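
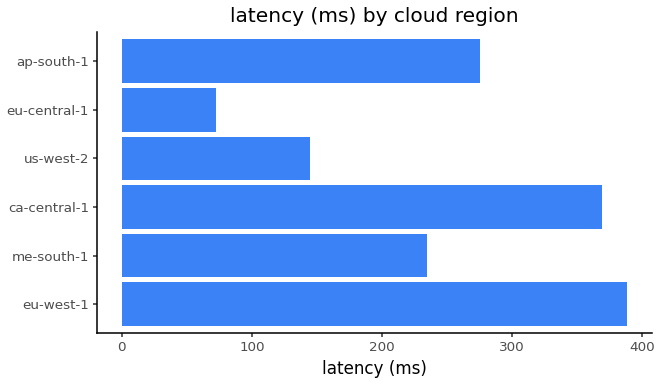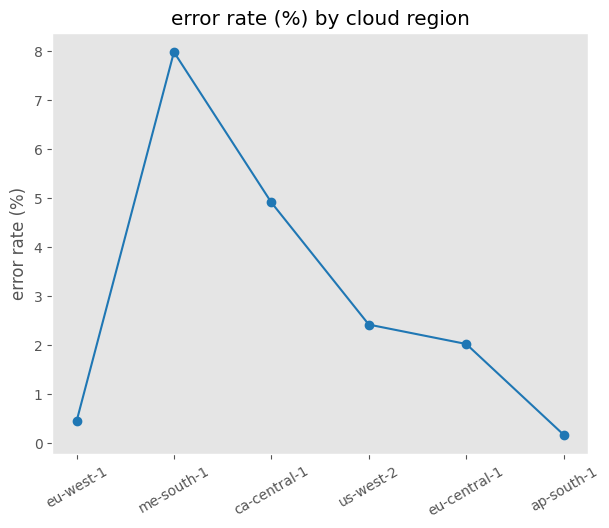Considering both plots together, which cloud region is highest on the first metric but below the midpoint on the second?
eu-west-1

Chart 2 median error rate (%) ≈ 2; below-median cloud regions: eu-west-1, eu-central-1, ap-south-1. Among those, eu-west-1 has the highest latency (ms) (≈ 400).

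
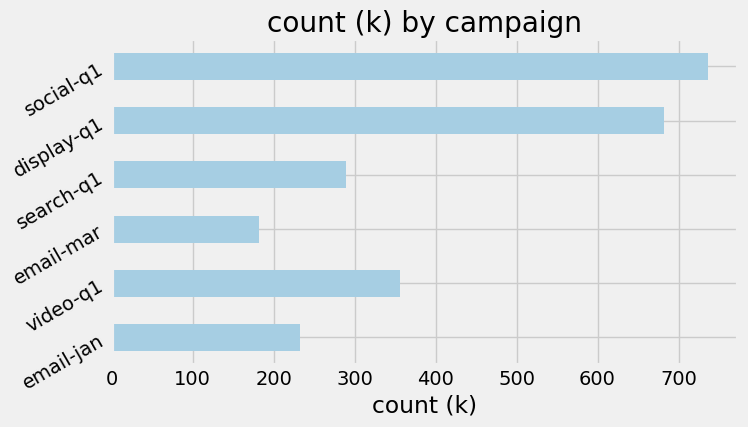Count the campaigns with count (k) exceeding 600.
Above 600: display-q1, social-q1.

2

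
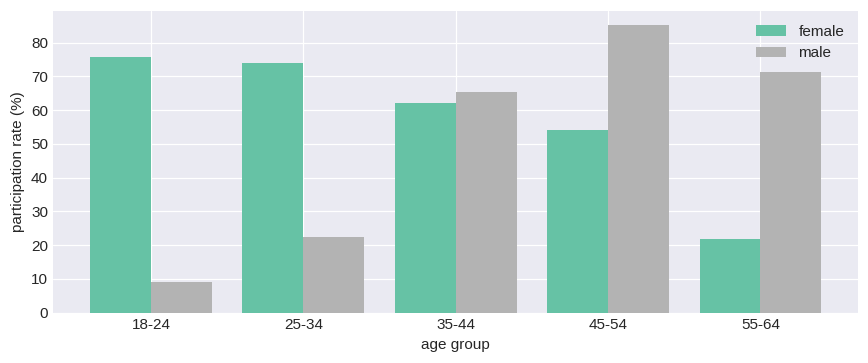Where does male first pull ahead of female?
35-44

25-34: male ≈ 20 vs female ≈ 70 (not yet); 35-44: male ≈ 70 vs female ≈ 60 (first crossover).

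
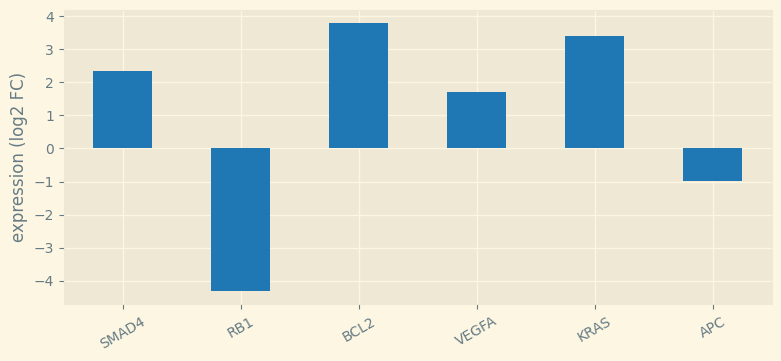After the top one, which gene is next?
Top 3: BCL2 ≈ 4, KRAS ≈ 3, SMAD4 ≈ 2.

KRAS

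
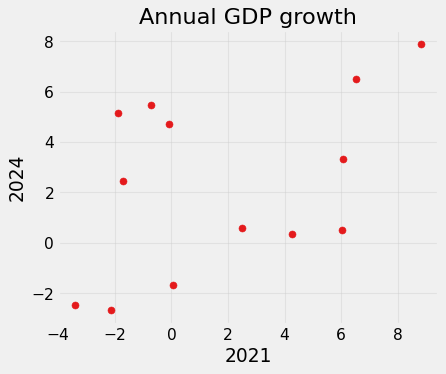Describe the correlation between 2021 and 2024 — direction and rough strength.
positive, moderate

Points are positively correlated; moderate (|r| ≈ 0.5).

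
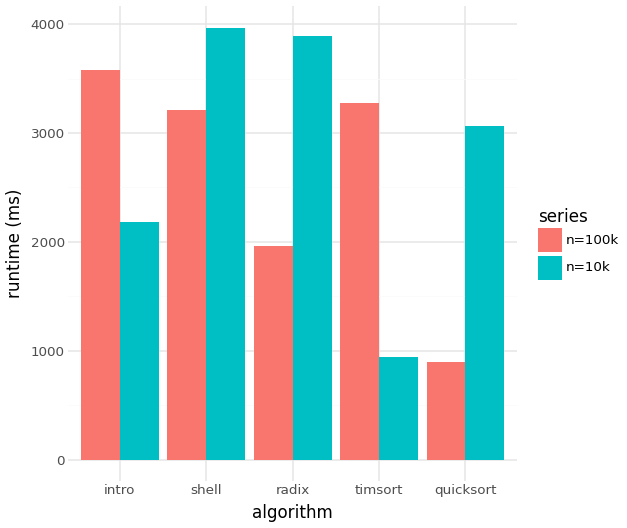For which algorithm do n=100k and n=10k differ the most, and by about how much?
timsort: n=100k ≈ 3500, n=10k ≈ 1000 → gap ≈ 2500. Next-largest (quicksort) is only ≈ 2000.

timsort, ≈ 2500 ms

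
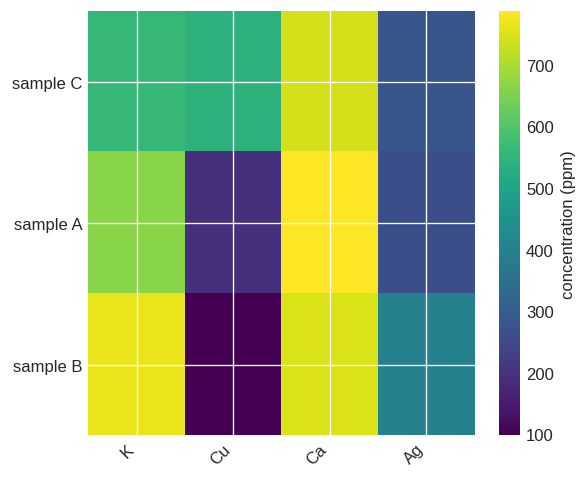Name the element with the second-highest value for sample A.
Top 3 for sample A: Ca ≈ 800, K ≈ 700, Ag ≈ 300.

K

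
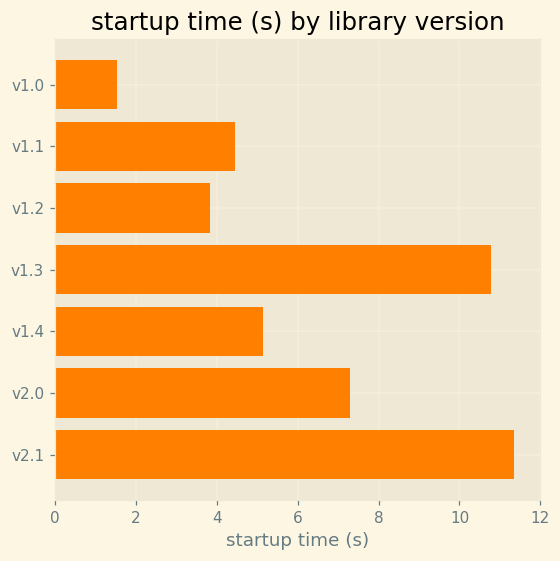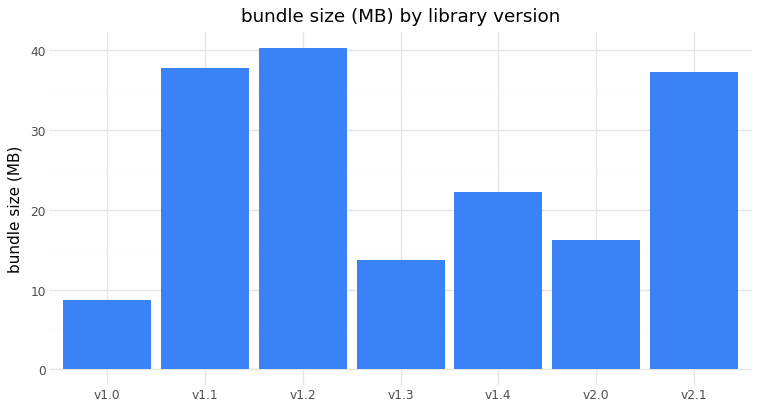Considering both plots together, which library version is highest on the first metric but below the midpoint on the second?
v1.3

Chart 2 median bundle size (MB) ≈ 20; below-median library versions: v1.0, v1.3, v2.0. Among those, v1.3 has the highest startup time (s) (≈ 10).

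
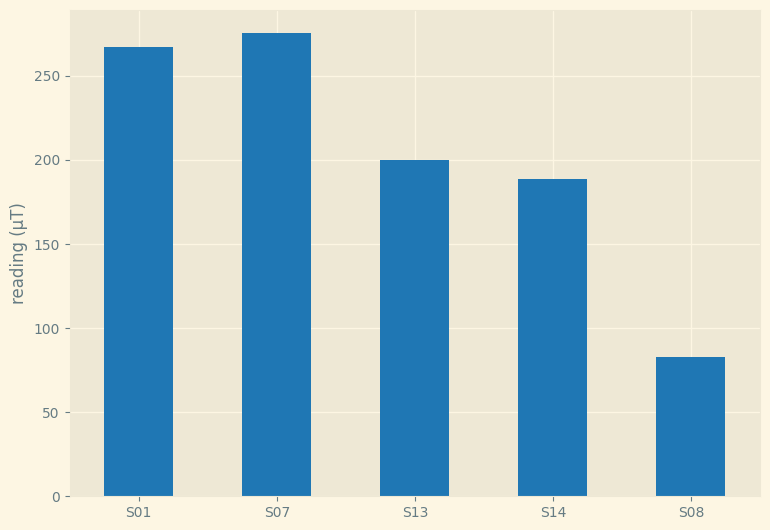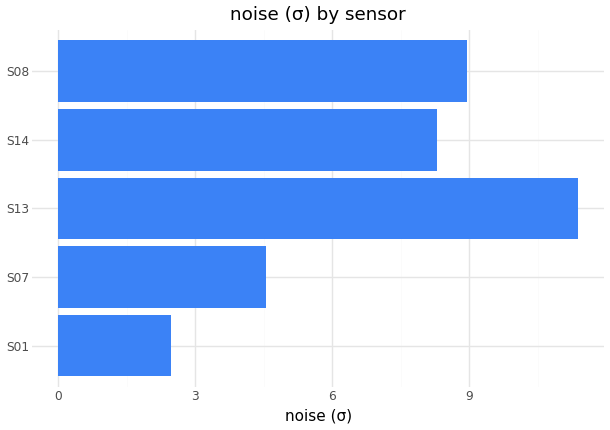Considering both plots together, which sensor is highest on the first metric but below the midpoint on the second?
S07

Chart 2 median noise (σ) ≈ 8; below-median sensors: S01, S07. Among those, S07 has the highest reading (µT) (≈ 300).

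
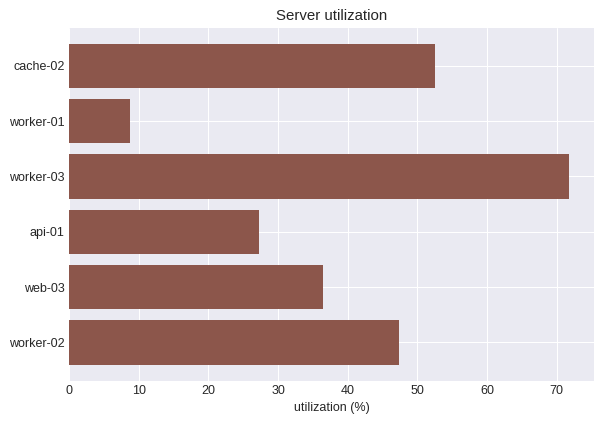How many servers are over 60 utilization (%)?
Above 60: worker-03.

1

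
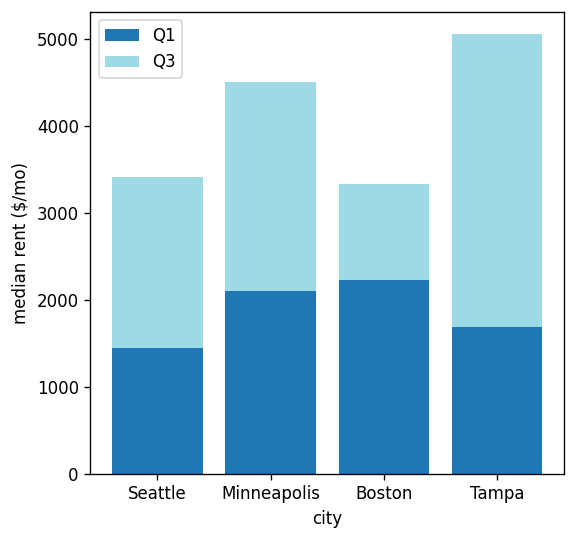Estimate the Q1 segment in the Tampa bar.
≈ 1500

Q1 top ≈ 1500, bottom ≈ 0; segment ≈ 1500.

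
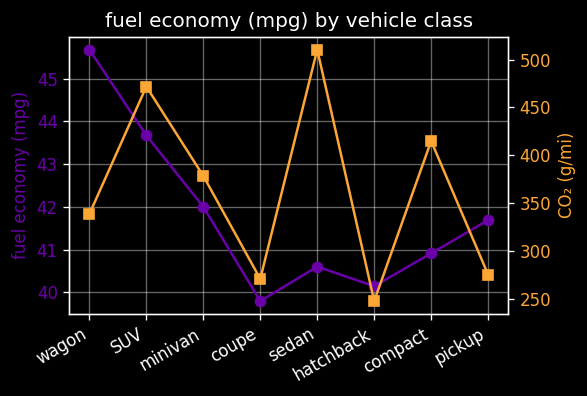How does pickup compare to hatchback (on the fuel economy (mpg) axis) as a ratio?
≈ 1.04×

pickup ≈ 41.5, hatchback ≈ 40.0; 41.5/40.0 ≈ 1.04.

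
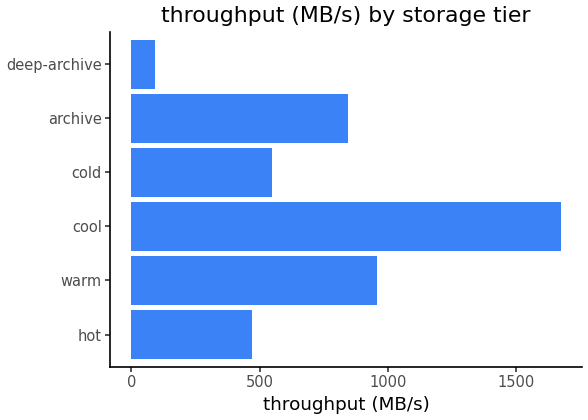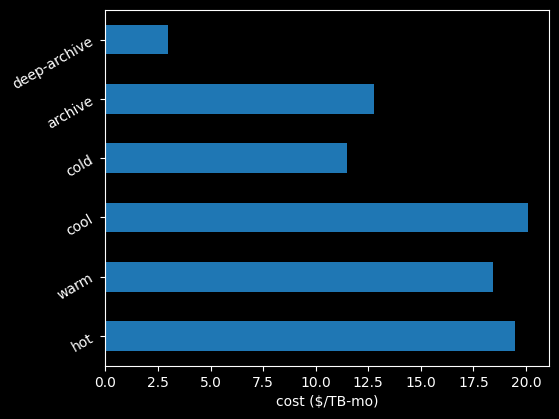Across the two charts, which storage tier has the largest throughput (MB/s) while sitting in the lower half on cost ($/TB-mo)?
archive

Chart 2 median cost ($/TB-mo) ≈ 16; below-median storage tiers: cold, archive, deep-archive. Among those, archive has the highest throughput (MB/s) (≈ 800).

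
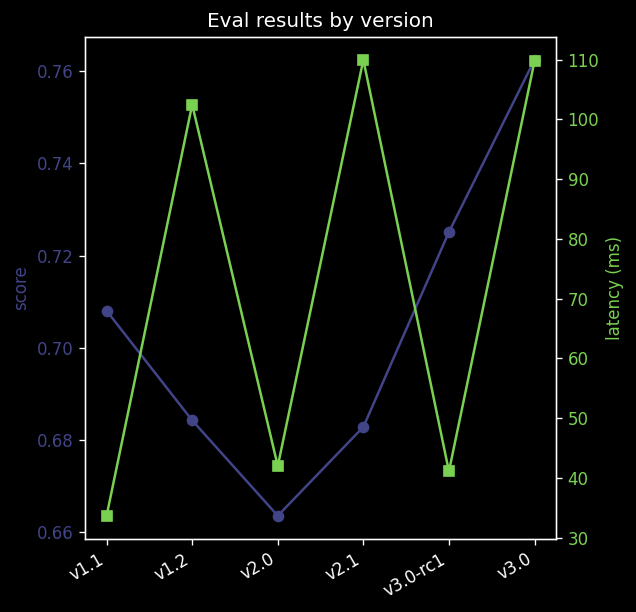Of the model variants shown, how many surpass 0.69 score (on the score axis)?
3

Above 0.69: v1.1, v3.0-rc1, v3.0.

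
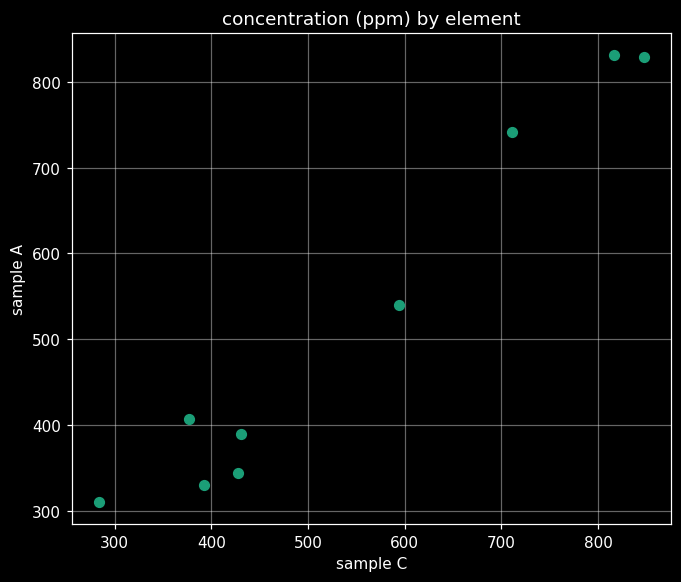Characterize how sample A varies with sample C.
Points are positively correlated; strong (|r| ≈ 1.0).

positive, strong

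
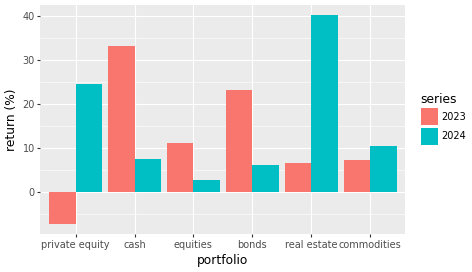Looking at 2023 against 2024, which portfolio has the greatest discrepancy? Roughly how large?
real estate, ≈ 35 %

real estate: 2023 ≈ 5, 2024 ≈ 40 → gap ≈ 35. Next-largest (private equity) is only ≈ 30.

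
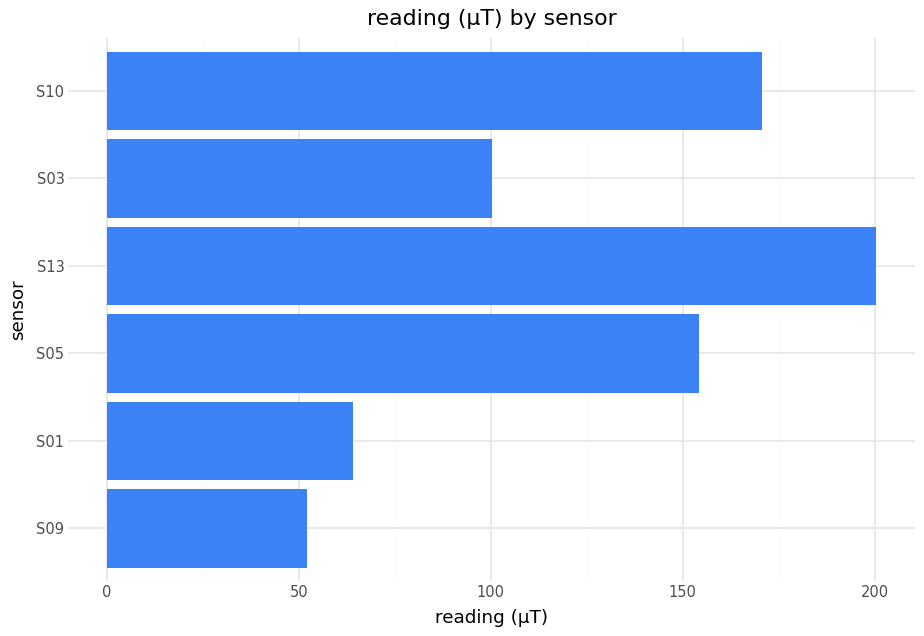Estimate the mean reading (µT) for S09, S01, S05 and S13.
≈ 120

(60 + 60 + 160 + 200) / 4 ≈ 120.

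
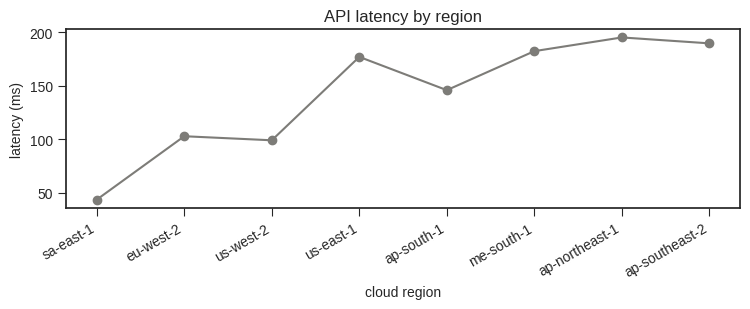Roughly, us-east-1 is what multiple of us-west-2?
us-east-1 ≈ 180, us-west-2 ≈ 100; 180/100 ≈ 1.8.

≈ 1.8×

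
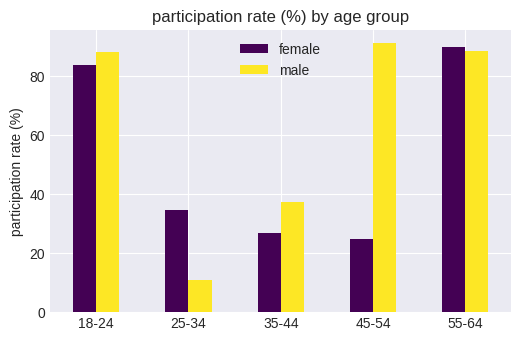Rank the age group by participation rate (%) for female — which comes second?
Top 3 for female: 55-64 ≈ 90, 18-24 ≈ 80, 25-34 ≈ 30.

18-24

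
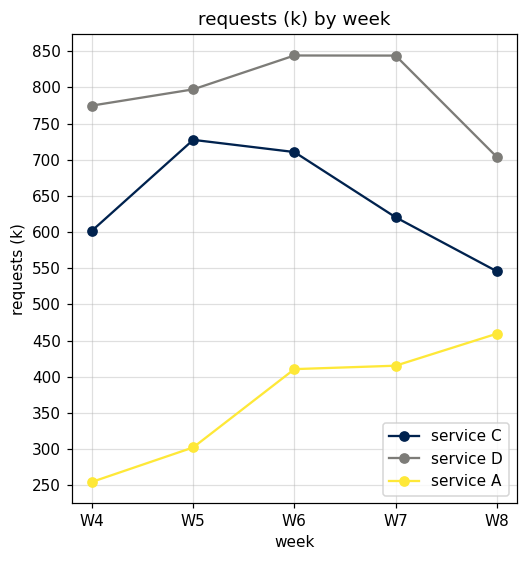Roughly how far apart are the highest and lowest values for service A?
≈ 200

Max W8 ≈ 450, min W4 ≈ 250; range ≈ 200.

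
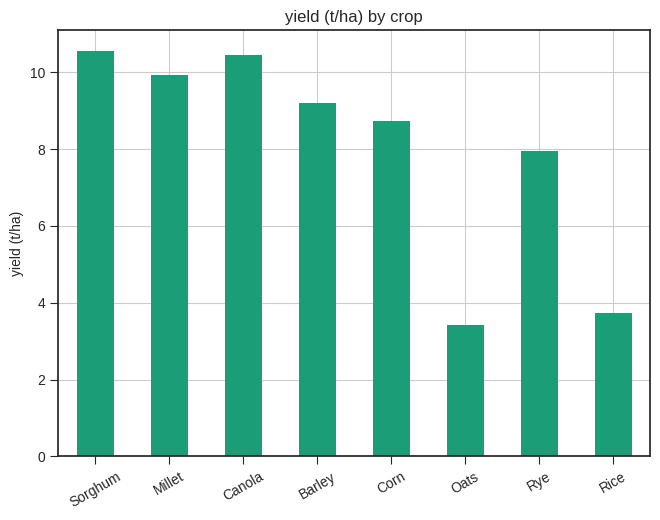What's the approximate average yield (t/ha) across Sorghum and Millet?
(11 + 10) / 2 ≈ 10.

≈ 10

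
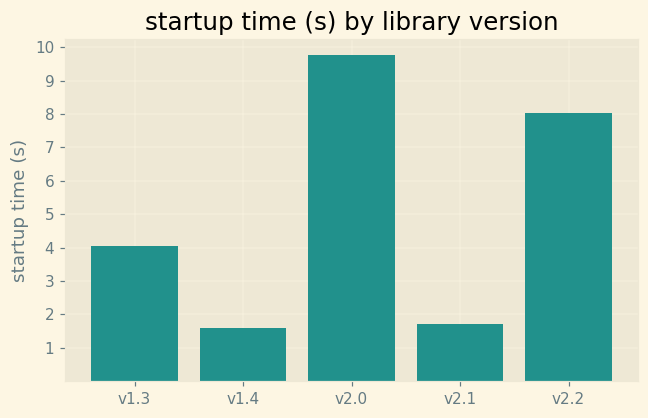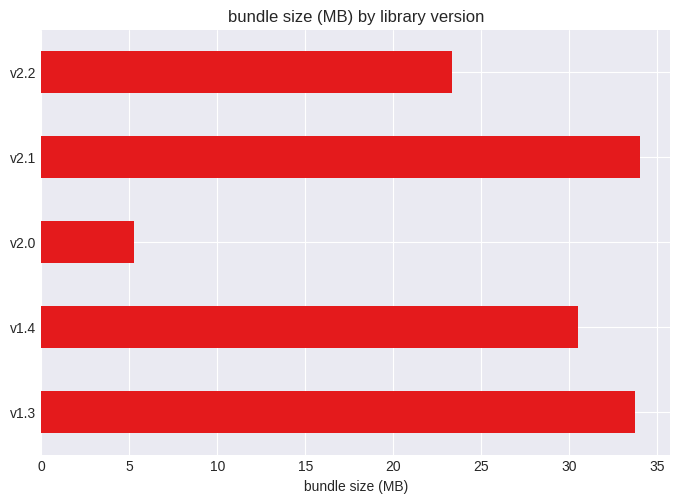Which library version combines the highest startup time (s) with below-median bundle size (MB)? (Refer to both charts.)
Chart 2 median bundle size (MB) ≈ 30; below-median library versions: v2.0, v2.2. Among those, v2.0 has the highest startup time (s) (≈ 10).

v2.0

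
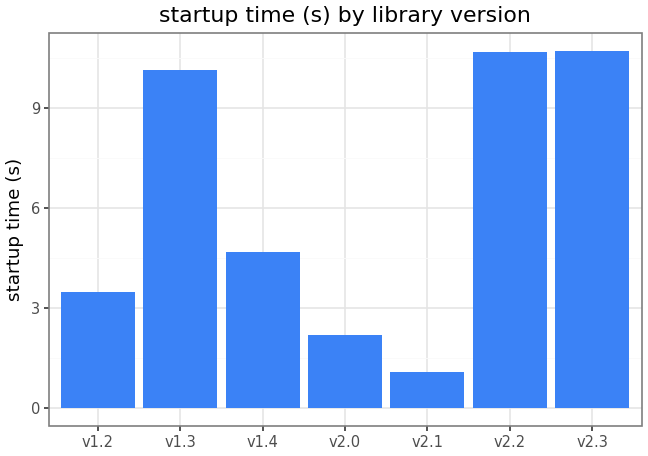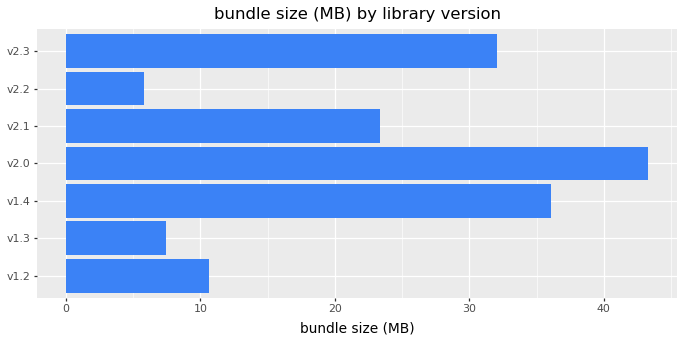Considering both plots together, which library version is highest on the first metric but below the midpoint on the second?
v2.2

Chart 2 median bundle size (MB) ≈ 25; below-median library versions: v1.2, v1.3, v2.2. Among those, v2.2 has the highest startup time (s) (≈ 11).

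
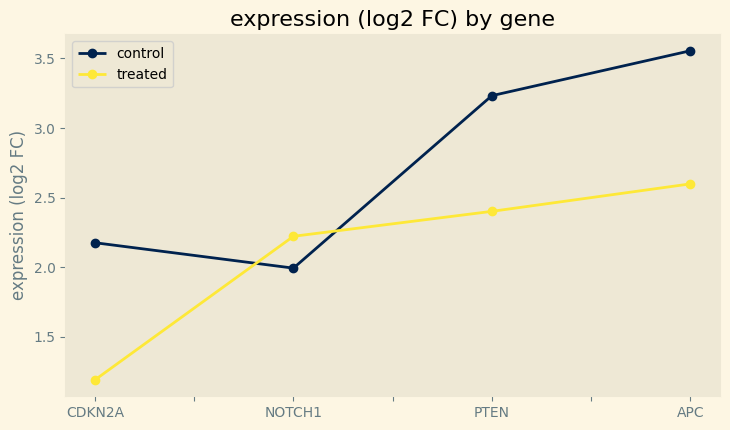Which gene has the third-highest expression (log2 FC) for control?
Top 4 for control: APC ≈ 3.6, PTEN ≈ 3.2, CDKN2A ≈ 2.2, NOTCH1 ≈ 2.0.

CDKN2A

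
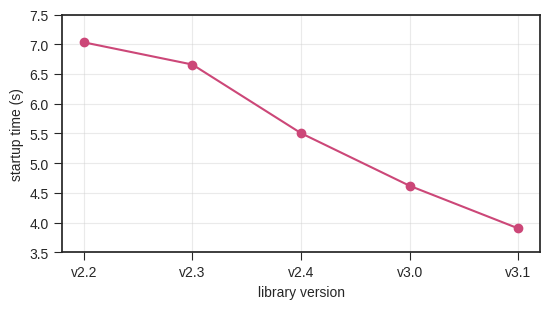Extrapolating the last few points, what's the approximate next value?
Last three: 5.5, 4.5, 4.0 → slope ≈ -0.75/step → next ≈ 3.25.

≈ 3.25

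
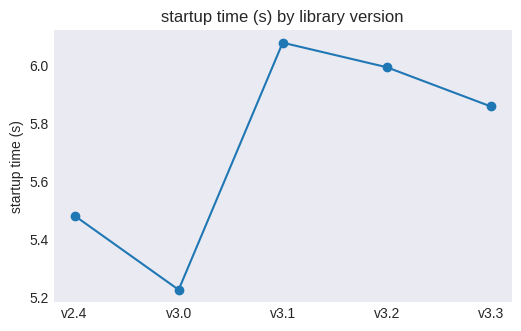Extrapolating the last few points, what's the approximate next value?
Last three: 6.1, 6.0, 5.9 → slope ≈ -0.1/step → next ≈ 5.8.

≈ 5.8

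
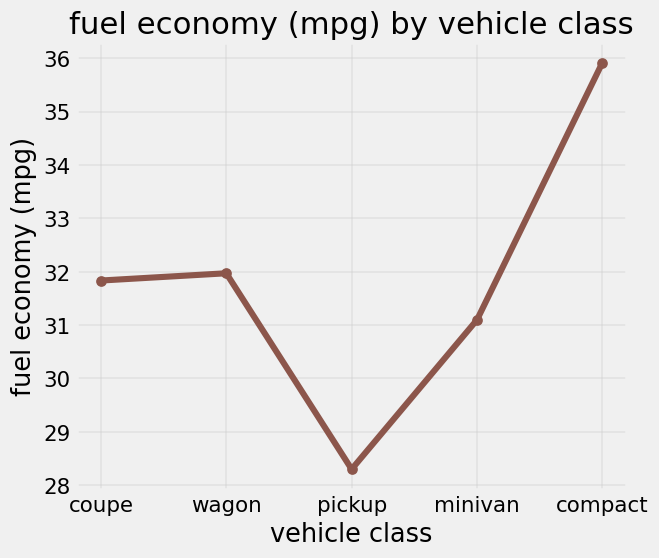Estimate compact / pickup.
compact ≈ 36, pickup ≈ 28; 36/28 ≈ 1.29.

≈ 1.29×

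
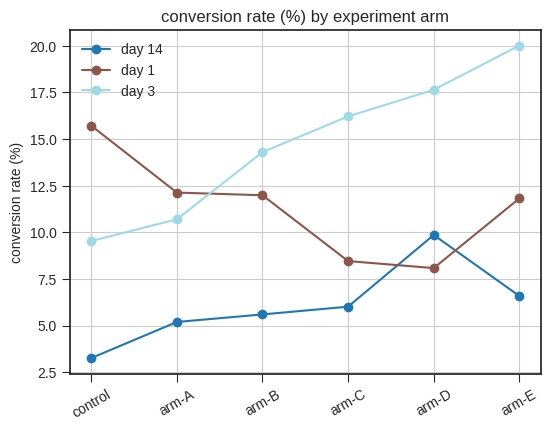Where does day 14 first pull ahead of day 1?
arm-C: day 14 ≈ 6 vs day 1 ≈ 8 (not yet); arm-D: day 14 ≈ 10 vs day 1 ≈ 8 (first crossover).

arm-D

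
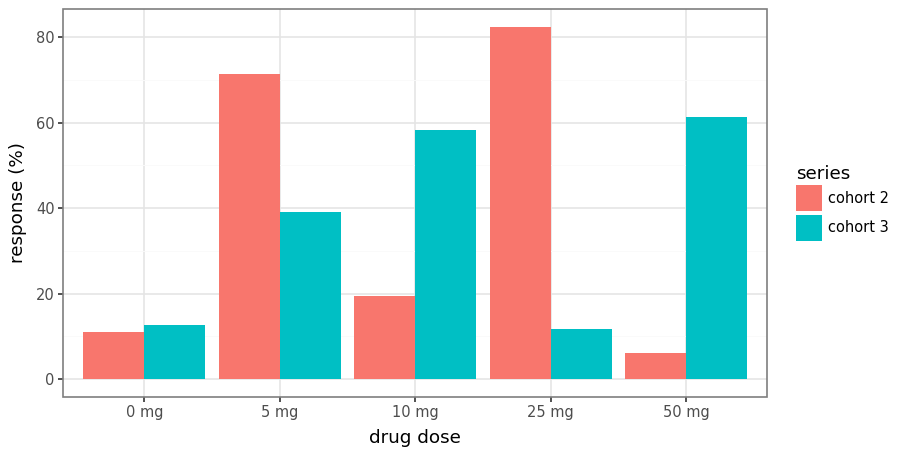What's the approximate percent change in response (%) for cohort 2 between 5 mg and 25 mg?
≈ +14.3%

5 mg ≈ 70, 25 mg ≈ 80; (80 − 70) / 70 ≈ +14.3%.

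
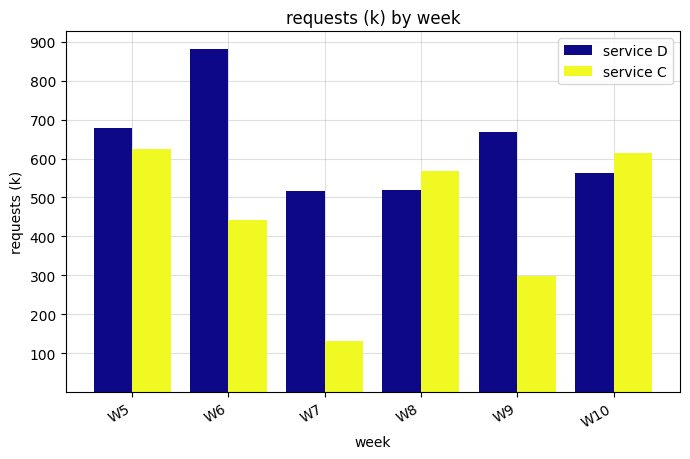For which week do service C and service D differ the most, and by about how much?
W6, ≈ 500 k

W6: service C ≈ 400, service D ≈ 900 → gap ≈ 500. Next-largest (W7) is only ≈ 400.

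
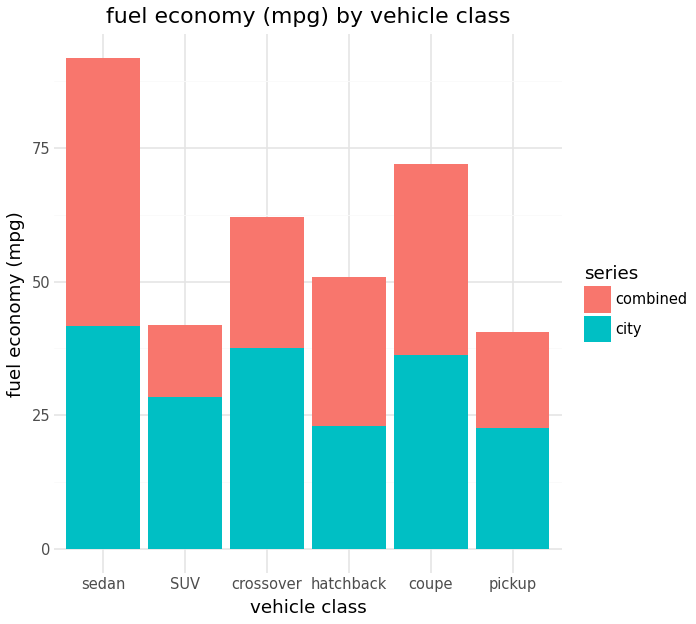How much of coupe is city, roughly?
≈ 40

city top ≈ 40, bottom ≈ 0; segment ≈ 40.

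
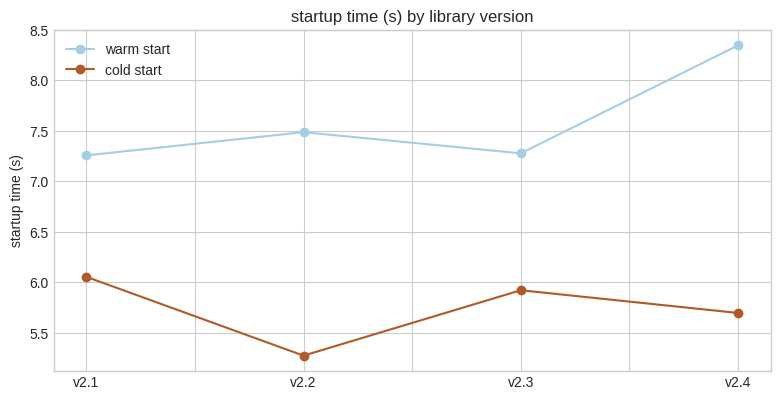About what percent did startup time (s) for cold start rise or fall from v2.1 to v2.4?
≈ -8.3%

v2.1 ≈ 6.0, v2.4 ≈ 5.5; (5.5 − 6.0) / 6.0 ≈ -8.3%.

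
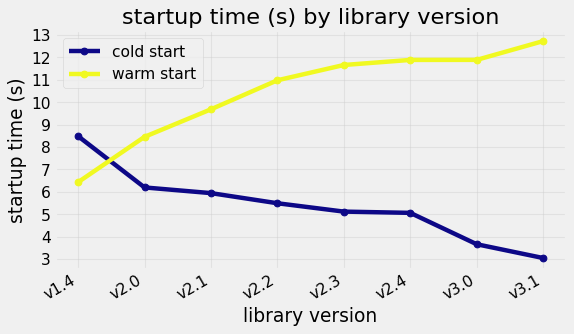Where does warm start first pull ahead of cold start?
v1.4: warm start ≈ 6 vs cold start ≈ 8 (not yet); v2.0: warm start ≈ 8 vs cold start ≈ 6 (first crossover).

v2.0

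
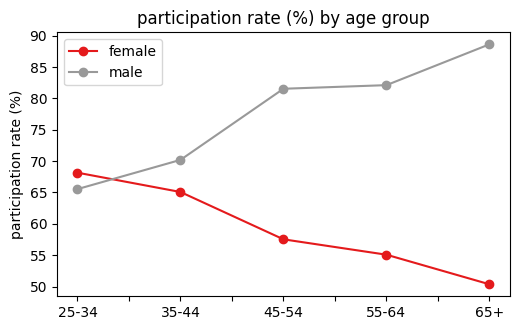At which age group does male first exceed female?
25-34: male ≈ 65 vs female ≈ 70 (not yet); 35-44: male ≈ 70 vs female ≈ 65 (first crossover).

35-44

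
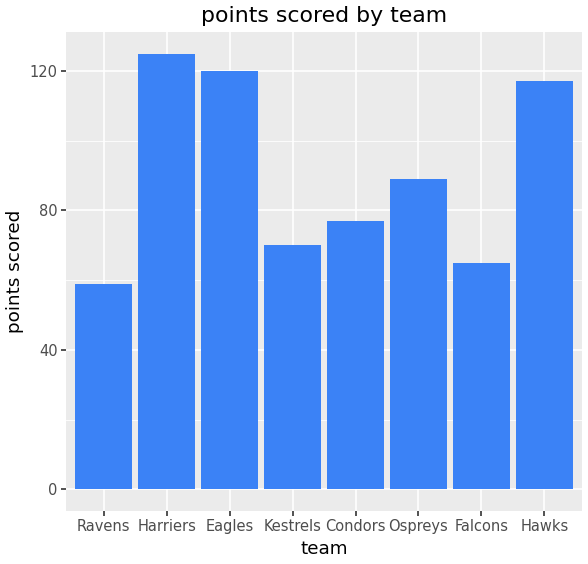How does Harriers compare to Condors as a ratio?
Harriers ≈ 120, Condors ≈ 80; 120/80 ≈ 1.5.

≈ 1.5×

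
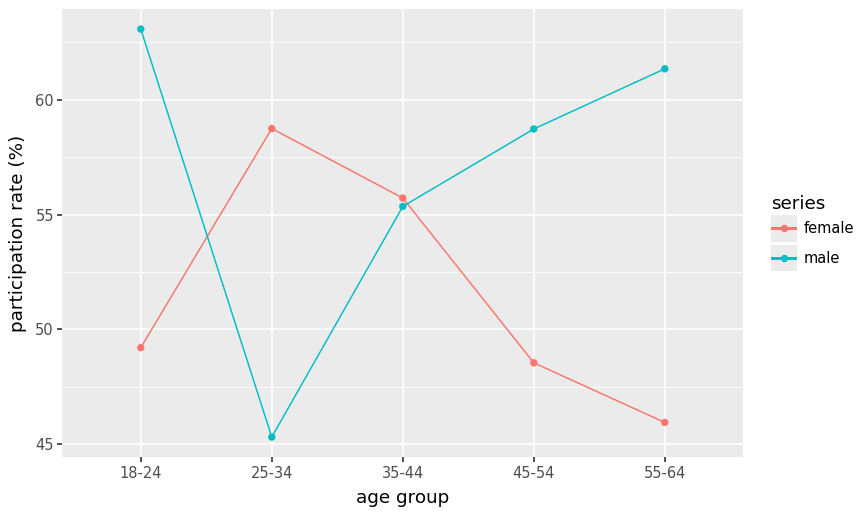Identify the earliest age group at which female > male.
25-34

18-24: female ≈ 50 vs male ≈ 64 (not yet); 25-34: female ≈ 58 vs male ≈ 46 (first crossover).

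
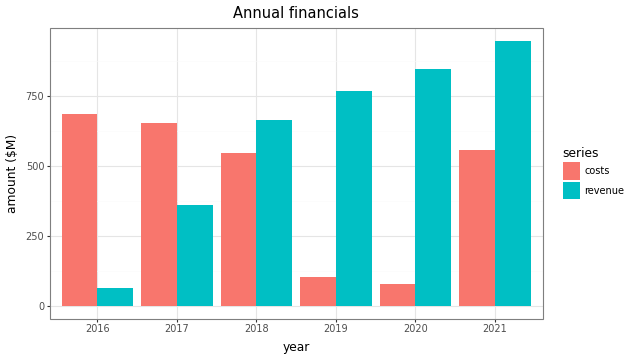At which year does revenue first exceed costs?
2018

2017: revenue ≈ 400 vs costs ≈ 700 (not yet); 2018: revenue ≈ 700 vs costs ≈ 500 (first crossover).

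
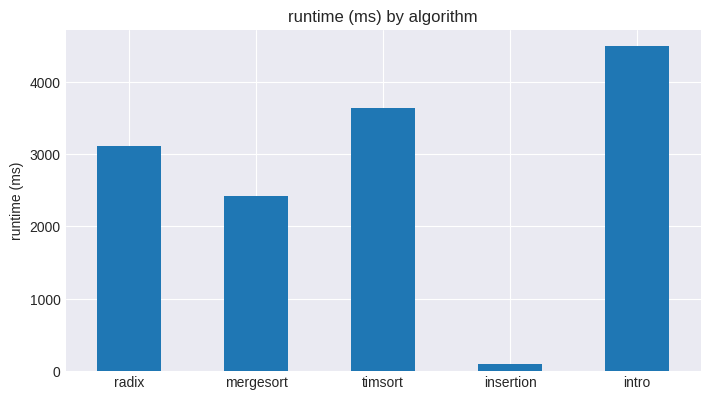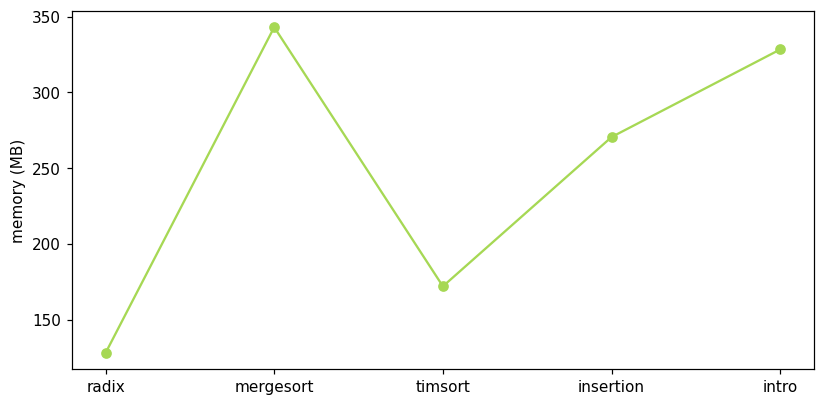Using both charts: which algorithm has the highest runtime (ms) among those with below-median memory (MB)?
timsort

Chart 2 median memory (MB) ≈ 250; below-median algorithms: radix, timsort. Among those, timsort has the highest runtime (ms) (≈ 3500).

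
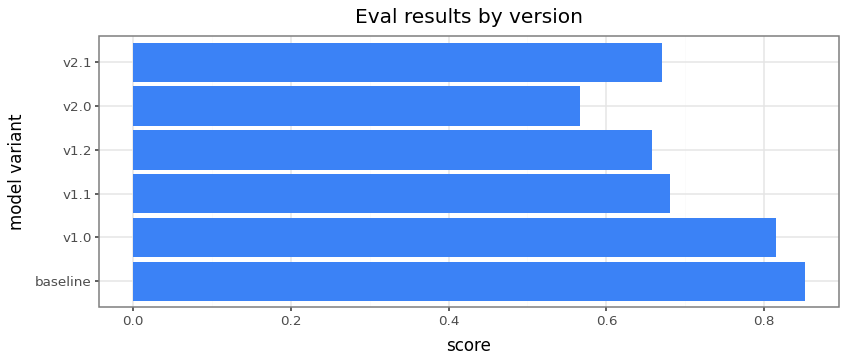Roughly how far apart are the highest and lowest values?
Max baseline ≈ 0.9, min v2.0 ≈ 0.6; range ≈ 0.3.

≈ 0.3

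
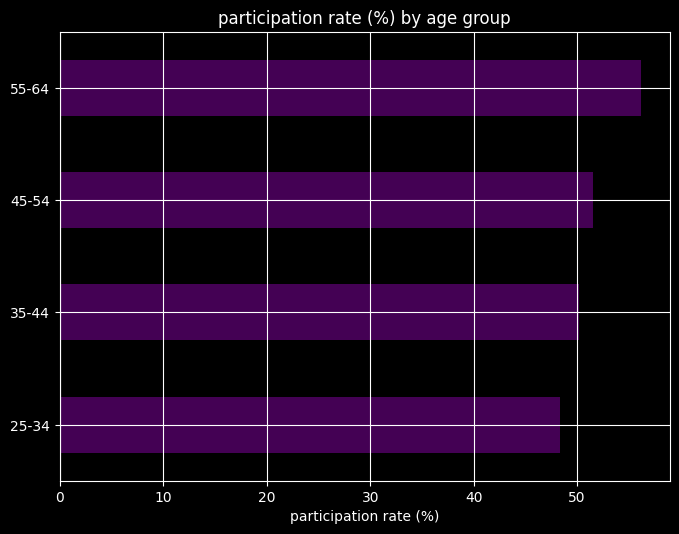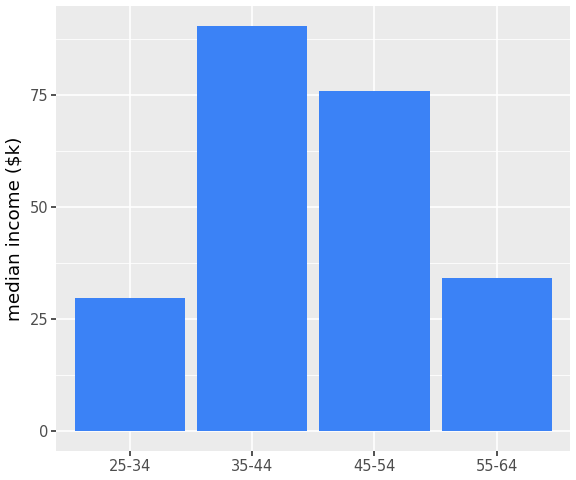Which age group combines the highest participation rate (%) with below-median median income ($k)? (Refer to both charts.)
55-64

Chart 2 median median income ($k) ≈ 60; below-median age groups: 25-34, 55-64. Among those, 55-64 has the highest participation rate (%) (≈ 60).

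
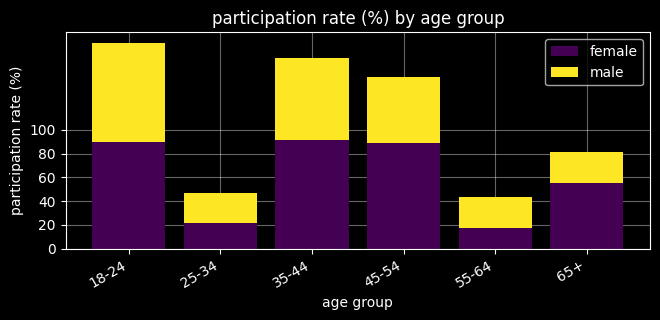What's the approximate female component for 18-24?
≈ 80

female top ≈ 80, bottom ≈ 0; segment ≈ 80.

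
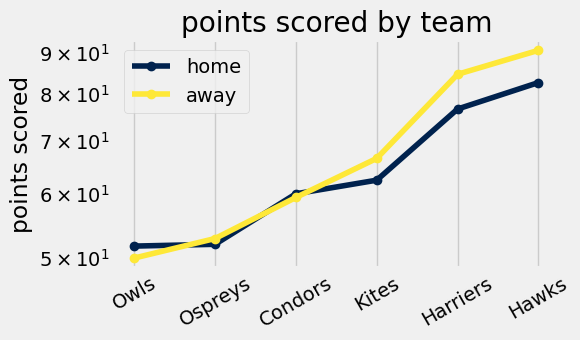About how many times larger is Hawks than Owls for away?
Hawks ≈ 90, Owls ≈ 50; 90/50 ≈ 1.8.

≈ 1.8×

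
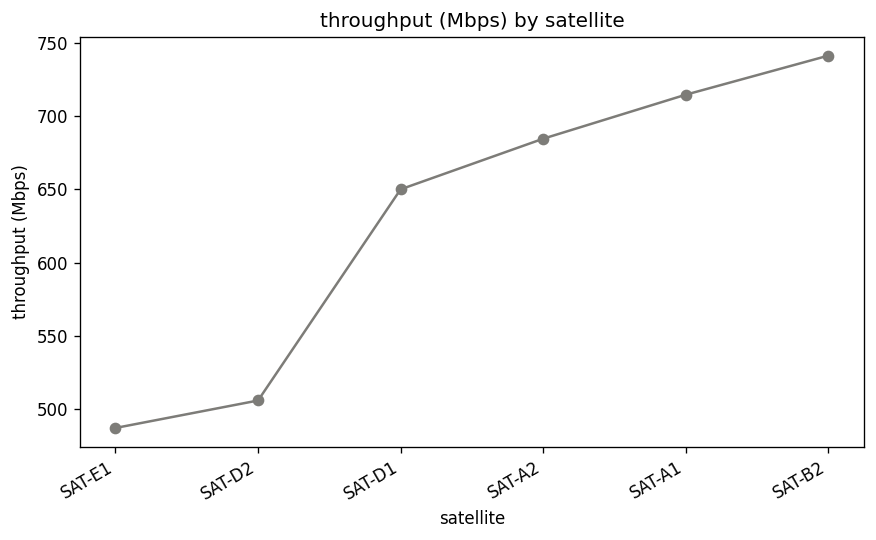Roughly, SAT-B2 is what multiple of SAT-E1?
≈ 1.58×

SAT-B2 ≈ 750, SAT-E1 ≈ 475; 750/475 ≈ 1.58.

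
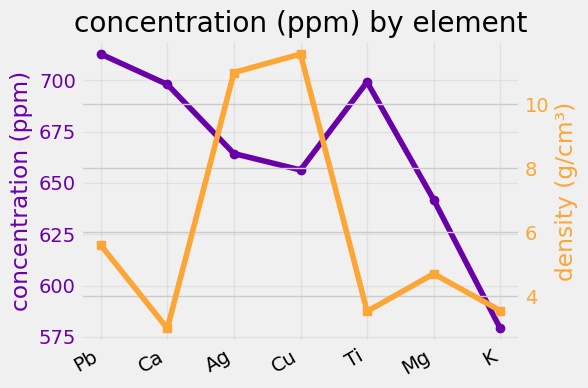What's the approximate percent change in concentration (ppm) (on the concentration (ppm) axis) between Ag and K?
Ag ≈ 660, K ≈ 580; (580 − 660) / 660 ≈ -12.1%.

≈ -12.1%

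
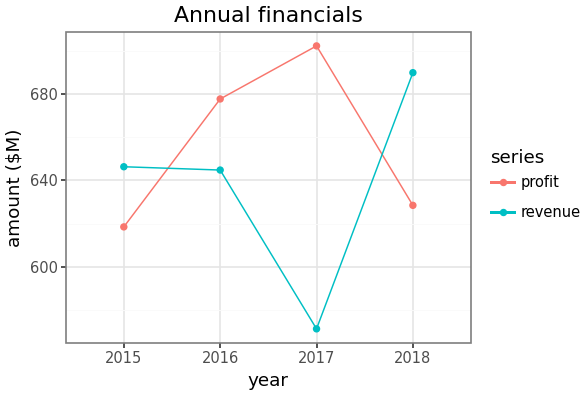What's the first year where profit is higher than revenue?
2016

2015: profit ≈ 620 vs revenue ≈ 640 (not yet); 2016: profit ≈ 680 vs revenue ≈ 640 (first crossover).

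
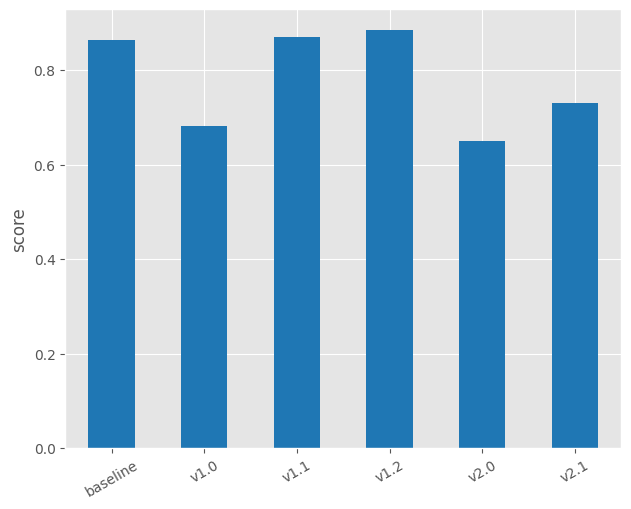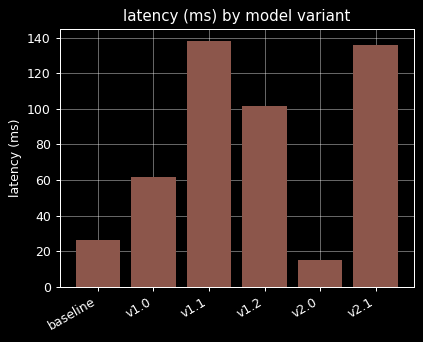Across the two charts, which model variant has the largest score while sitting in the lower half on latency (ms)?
Chart 2 median latency (ms) ≈ 80; below-median model variants: baseline, v1.0, v2.0. Among those, baseline has the highest score (≈ 0.9).

baseline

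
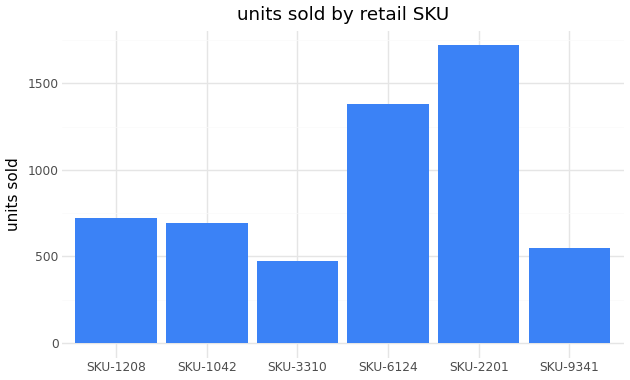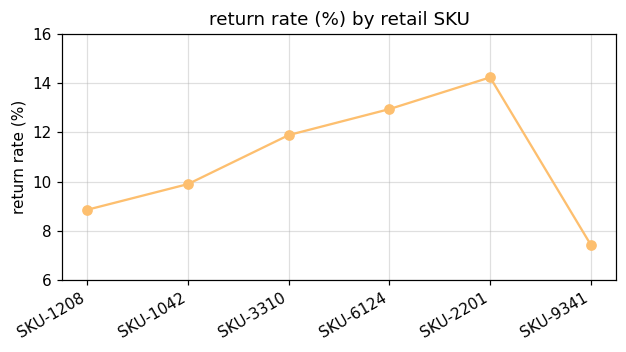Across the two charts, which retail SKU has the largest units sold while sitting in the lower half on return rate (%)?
SKU-1208

Chart 2 median return rate (%) ≈ 10; below-median retail SKUs: SKU-1208, SKU-1042, SKU-9341. Among those, SKU-1208 has the highest units sold (≈ 800).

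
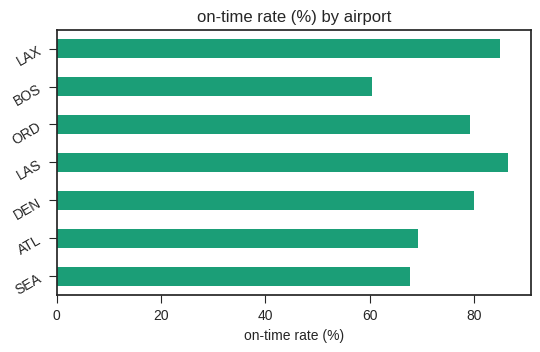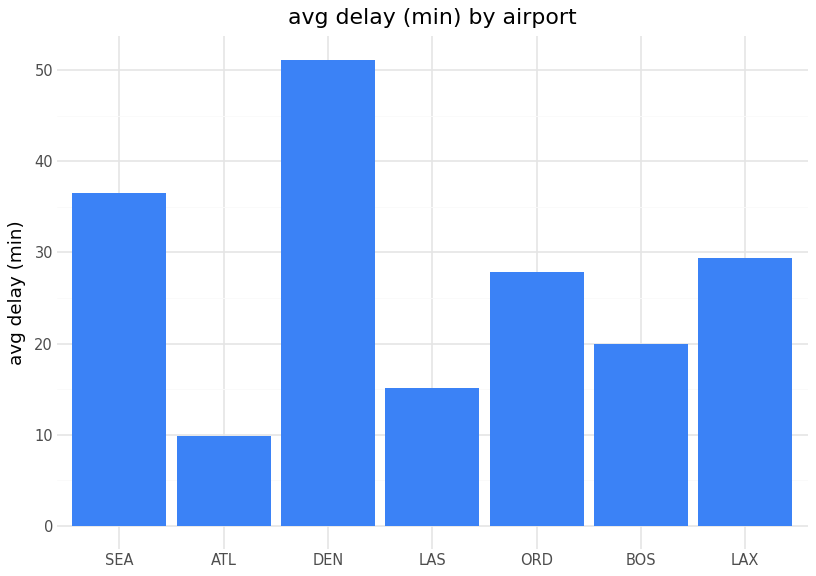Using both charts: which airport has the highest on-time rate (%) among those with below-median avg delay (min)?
LAS

Chart 2 median avg delay (min) ≈ 30; below-median airports: ATL, LAS, BOS. Among those, LAS has the highest on-time rate (%) (≈ 90).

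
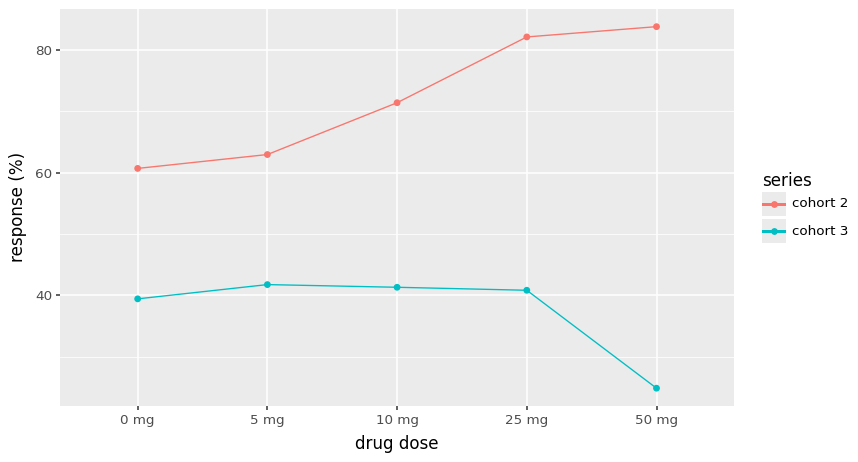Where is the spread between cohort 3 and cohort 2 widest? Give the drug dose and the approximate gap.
50 mg: cohort 3 ≈ 25, cohort 2 ≈ 85 → gap ≈ 60. Next-largest (25 mg) is only ≈ 40.

50 mg, ≈ 60 %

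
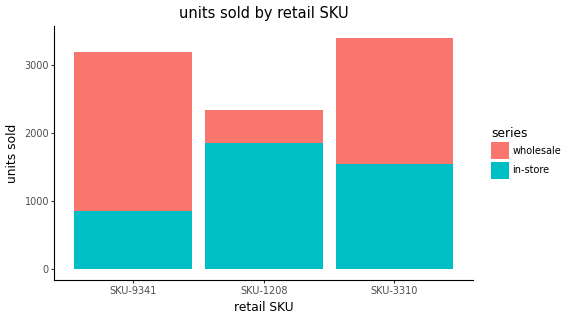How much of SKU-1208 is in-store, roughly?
in-store top ≈ 2000, bottom ≈ 0; segment ≈ 2000.

≈ 2000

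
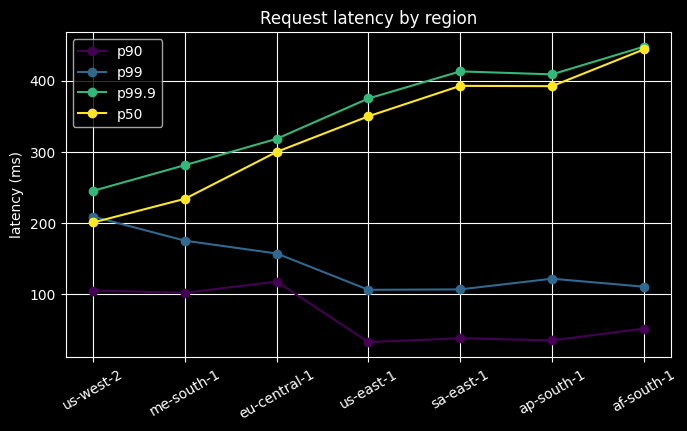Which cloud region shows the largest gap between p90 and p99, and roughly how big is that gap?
us-west-2: p90 ≈ 100, p99 ≈ 200 → gap ≈ 100. Next-largest (ap-south-1) is only ≈ 50.

us-west-2, ≈ 100 ms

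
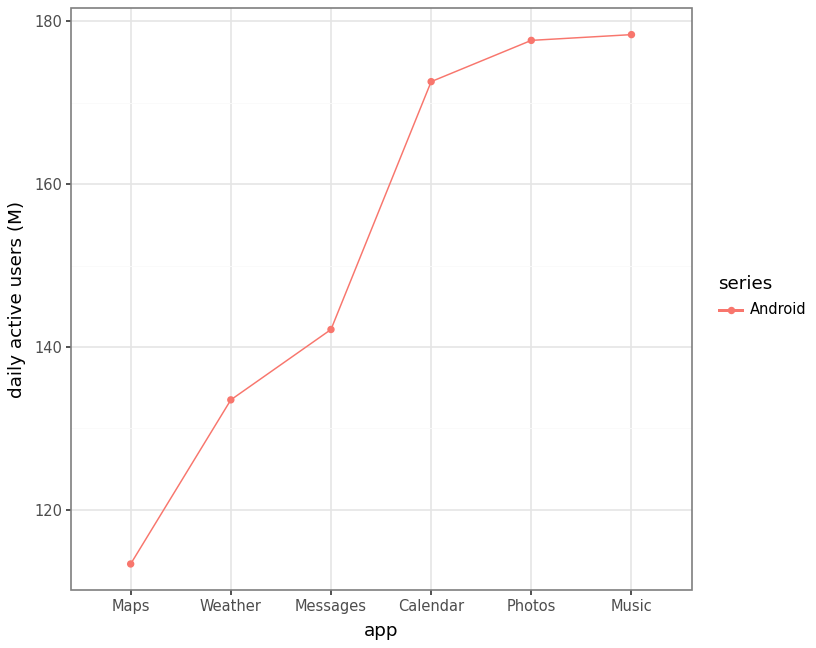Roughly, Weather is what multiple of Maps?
≈ 1.18×

Weather ≈ 130, Maps ≈ 110; 130/110 ≈ 1.18.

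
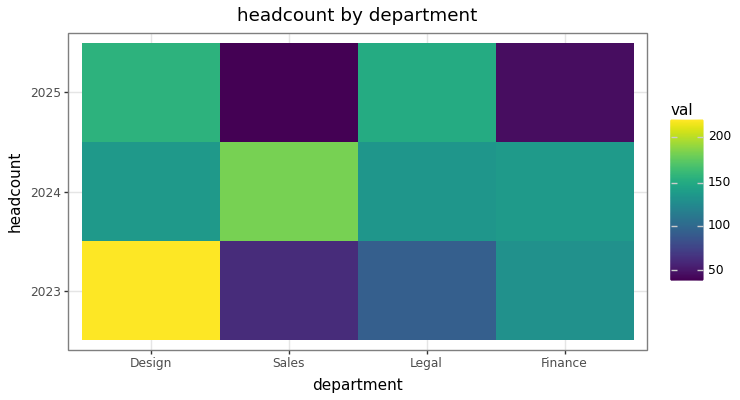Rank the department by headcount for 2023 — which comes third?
Legal

Top 4 for 2023: Design ≈ 220, Finance ≈ 120, Legal ≈ 100, Sales ≈ 60.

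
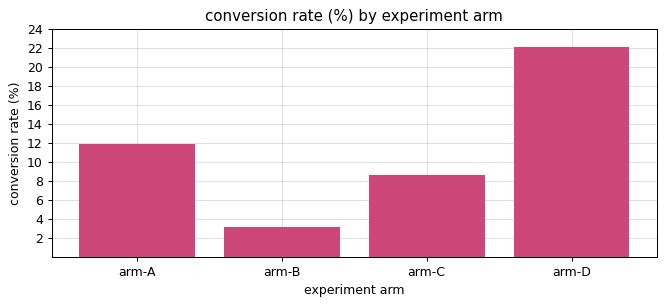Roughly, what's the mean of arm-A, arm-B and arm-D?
(12 + 4 + 22) / 3 ≈ 13.

≈ 13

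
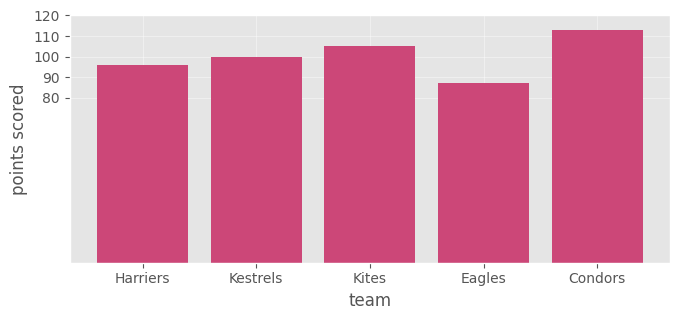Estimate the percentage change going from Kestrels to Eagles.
≈ -10%

Kestrels ≈ 100, Eagles ≈ 90; (90 − 100) / 100 ≈ -10%.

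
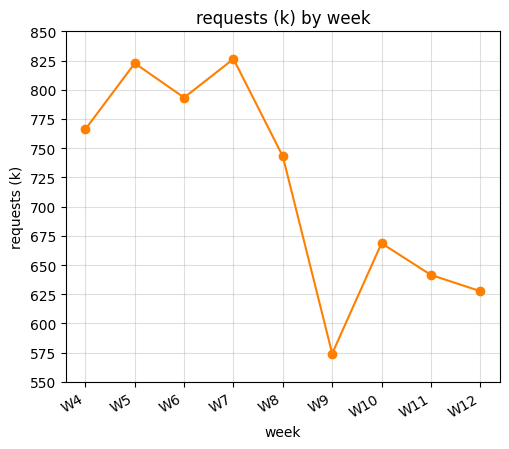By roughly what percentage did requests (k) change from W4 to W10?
W4 ≈ 775, W10 ≈ 675; (675 − 775) / 775 ≈ -12.9%.

≈ -12.9%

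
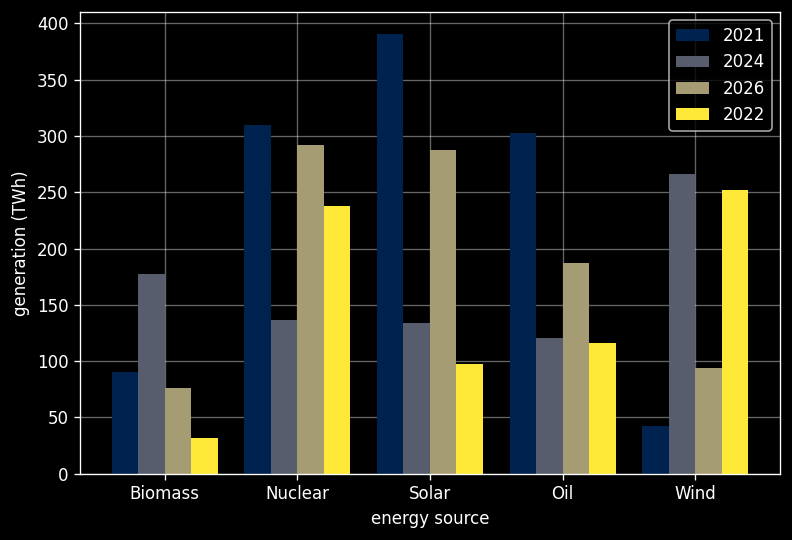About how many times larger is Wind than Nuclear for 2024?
≈ 1.67×

Wind ≈ 250, Nuclear ≈ 150; 250/150 ≈ 1.67.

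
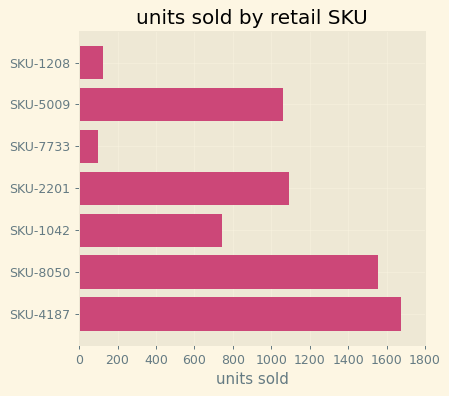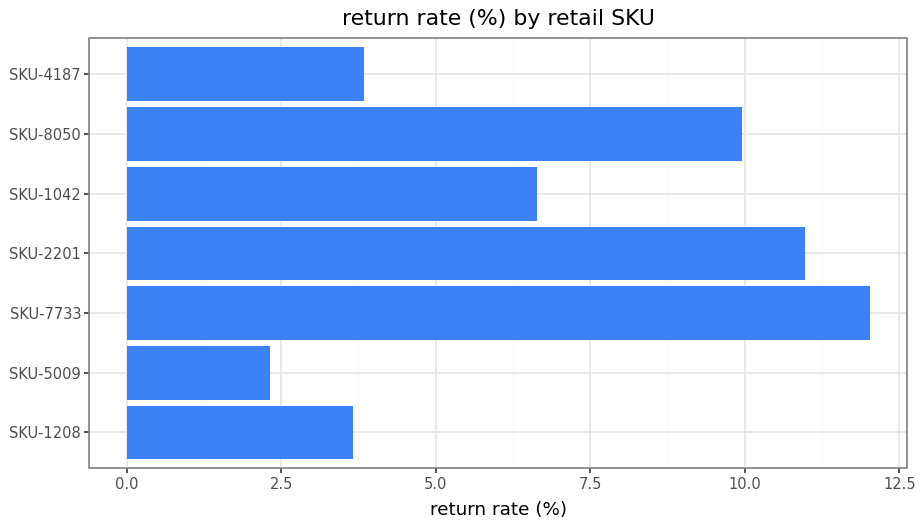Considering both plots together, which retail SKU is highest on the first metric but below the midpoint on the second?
Chart 2 median return rate (%) ≈ 6; below-median retail SKUs: SKU-1208, SKU-5009, SKU-4187. Among those, SKU-4187 has the highest units sold (≈ 1600).

SKU-4187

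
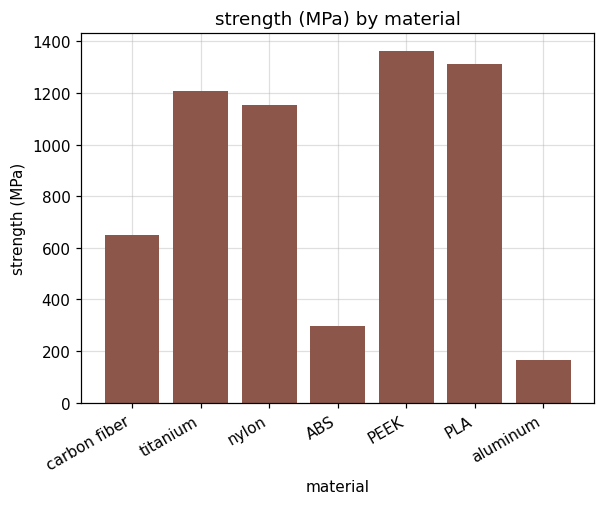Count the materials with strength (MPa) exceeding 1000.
Above 1000: titanium, nylon, PEEK, PLA.

4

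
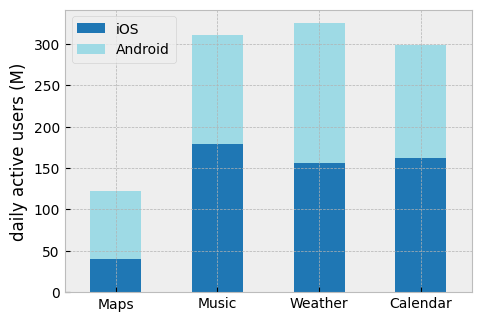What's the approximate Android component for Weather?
Android top ≈ 350, bottom ≈ 150; segment ≈ 200.

≈ 200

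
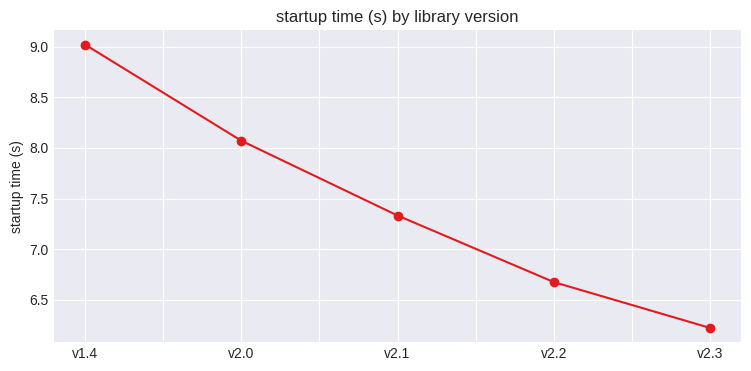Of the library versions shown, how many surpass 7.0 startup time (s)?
Above 7.0: v1.4, v2.0, v2.1.

3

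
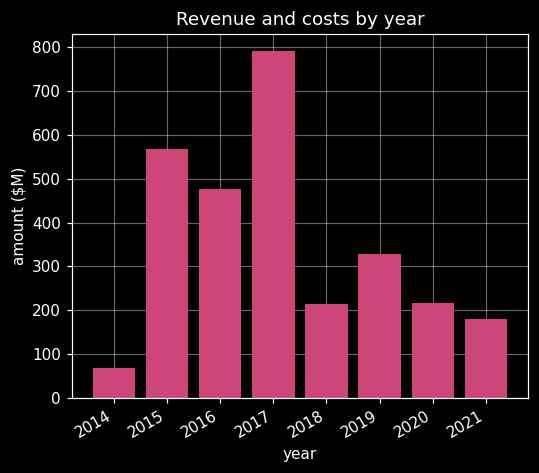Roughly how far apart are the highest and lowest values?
≈ 700

Max 2017 ≈ 800, min 2014 ≈ 100; range ≈ 700.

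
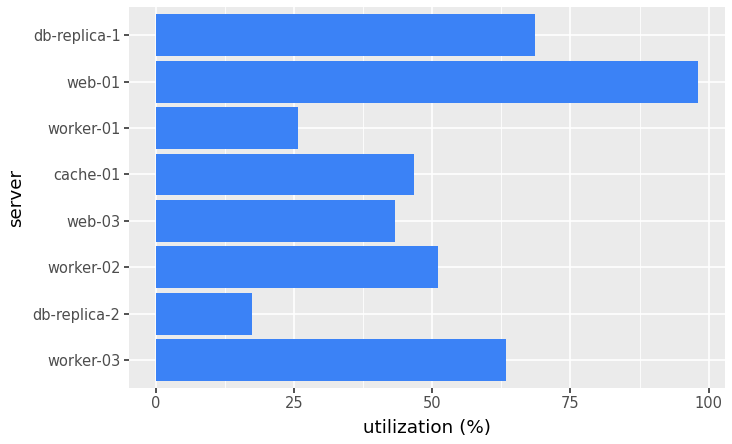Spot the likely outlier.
web-01 ≈ 100; the rest sit between ≈ 20 and ≈ 70.

web-01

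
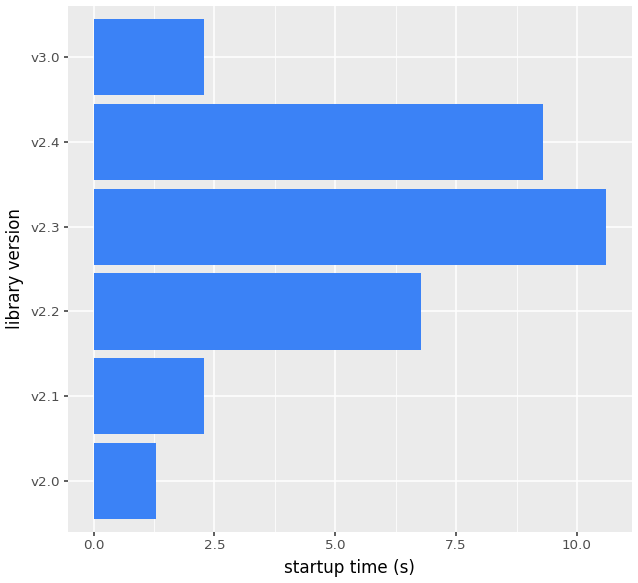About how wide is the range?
Max v2.3 ≈ 11, min v2.0 ≈ 1; range ≈ 10.

≈ 10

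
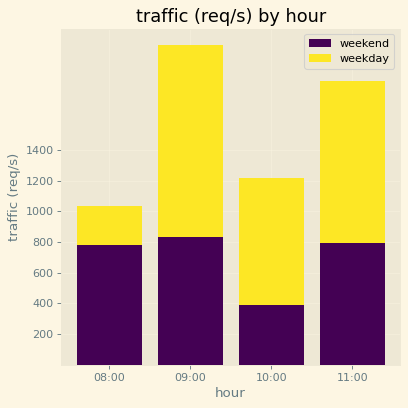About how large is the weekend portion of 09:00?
weekend top ≈ 800, bottom ≈ 0; segment ≈ 800.

≈ 800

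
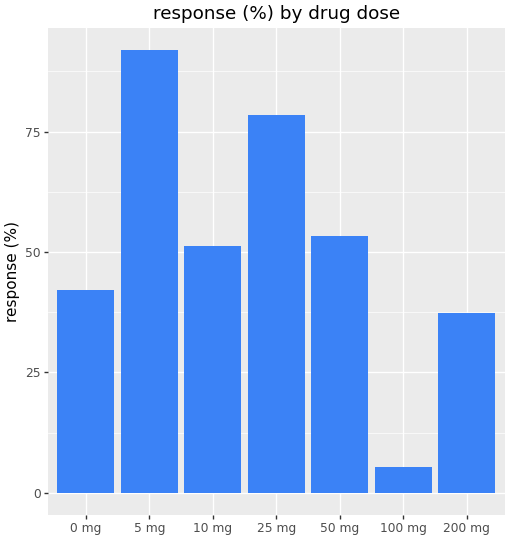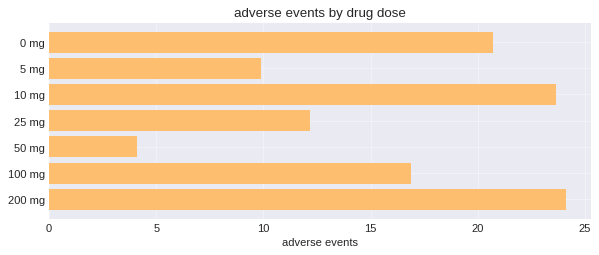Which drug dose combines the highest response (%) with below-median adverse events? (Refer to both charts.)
5 mg

Chart 2 median adverse events ≈ 15; below-median drug doses: 5 mg, 25 mg, 50 mg. Among those, 5 mg has the highest response (%) (≈ 90).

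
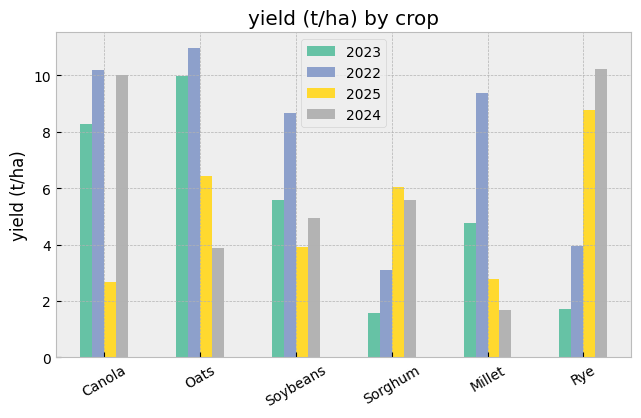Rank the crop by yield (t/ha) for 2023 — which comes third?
Soybeans

Top 4 for 2023: Oats ≈ 10, Canola ≈ 8, Soybeans ≈ 6, Millet ≈ 5.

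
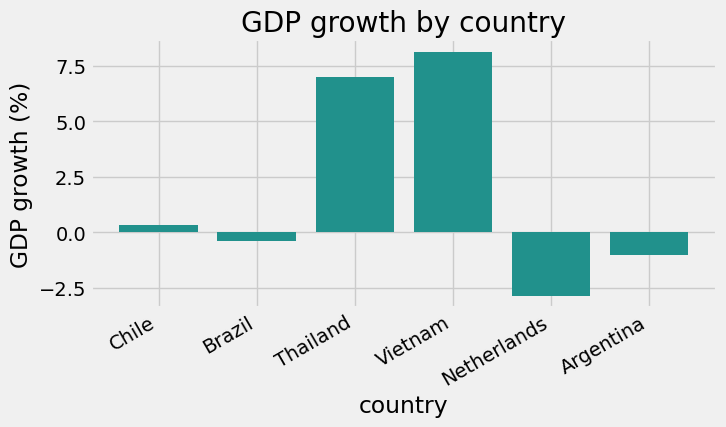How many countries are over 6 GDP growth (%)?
2

Above 6: Thailand, Vietnam.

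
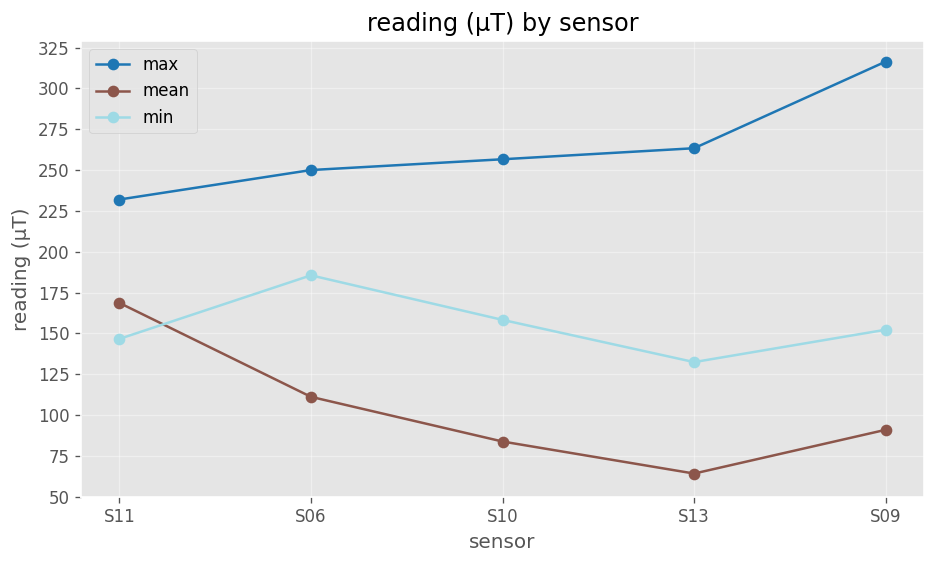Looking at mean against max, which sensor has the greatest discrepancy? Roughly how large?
S09, ≈ 225 µT

S09: mean ≈ 100, max ≈ 325 → gap ≈ 225. Next-largest (S13) is only ≈ 200.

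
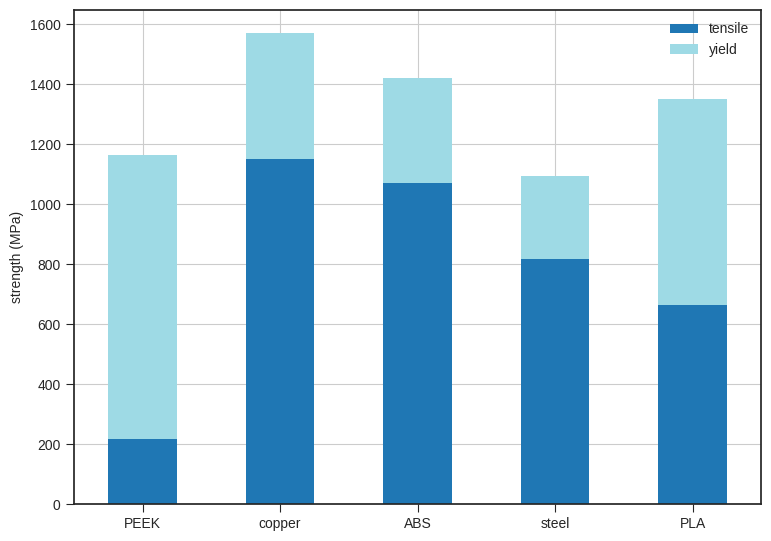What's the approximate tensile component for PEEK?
≈ 200

tensile top ≈ 200, bottom ≈ 0; segment ≈ 200.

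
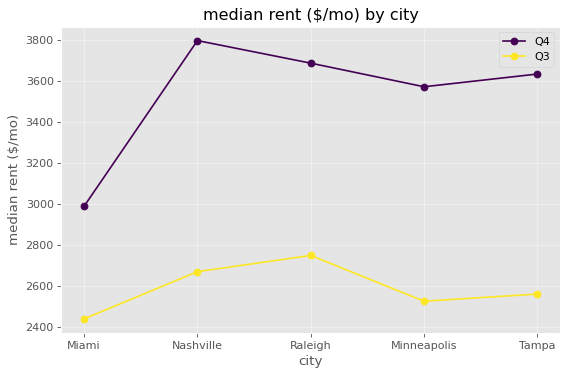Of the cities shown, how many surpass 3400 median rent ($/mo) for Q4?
4

Above 3400: Nashville, Raleigh, Minneapolis, Tampa.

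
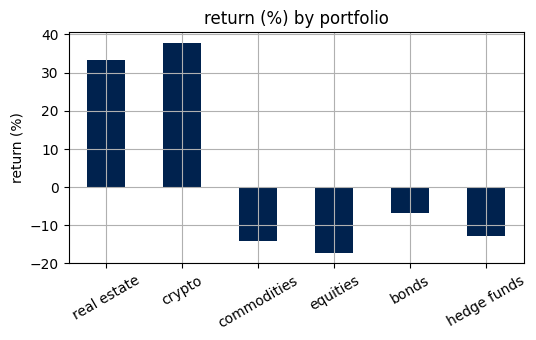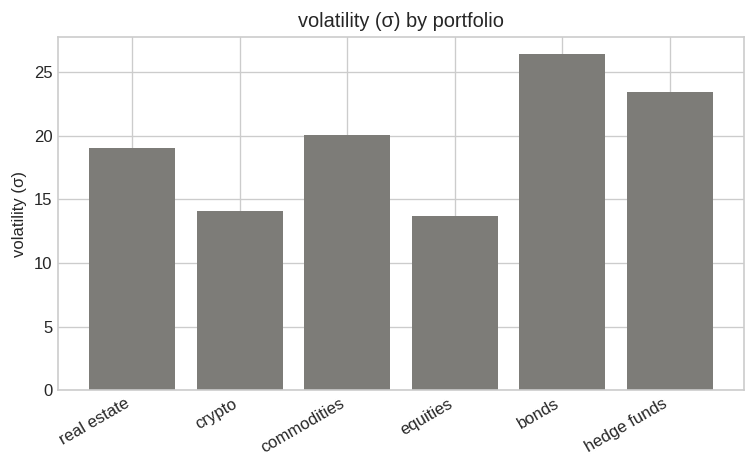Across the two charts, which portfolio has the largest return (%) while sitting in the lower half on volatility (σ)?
crypto

Chart 2 median volatility (σ) ≈ 20; below-median portfolios: real estate, crypto, equities. Among those, crypto has the highest return (%) (≈ 40).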